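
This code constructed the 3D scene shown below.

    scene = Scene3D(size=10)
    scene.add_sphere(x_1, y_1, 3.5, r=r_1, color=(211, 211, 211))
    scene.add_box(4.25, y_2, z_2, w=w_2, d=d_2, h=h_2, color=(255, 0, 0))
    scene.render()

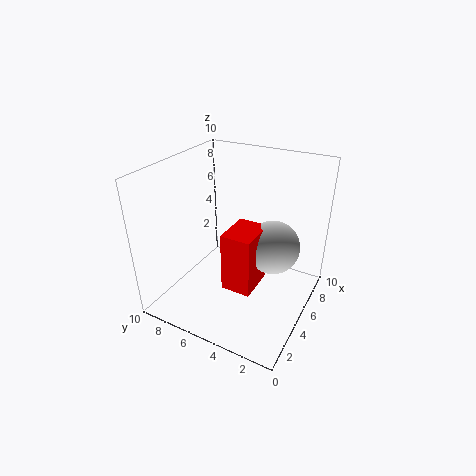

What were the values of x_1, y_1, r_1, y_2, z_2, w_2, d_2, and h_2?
x_1 = 7.25, y_1 = 3.25, r_1 = 2, y_2 = 3.75, z_2 = 0.75, w_2 = 3, d_2 = 2.25, h_2 = 4.5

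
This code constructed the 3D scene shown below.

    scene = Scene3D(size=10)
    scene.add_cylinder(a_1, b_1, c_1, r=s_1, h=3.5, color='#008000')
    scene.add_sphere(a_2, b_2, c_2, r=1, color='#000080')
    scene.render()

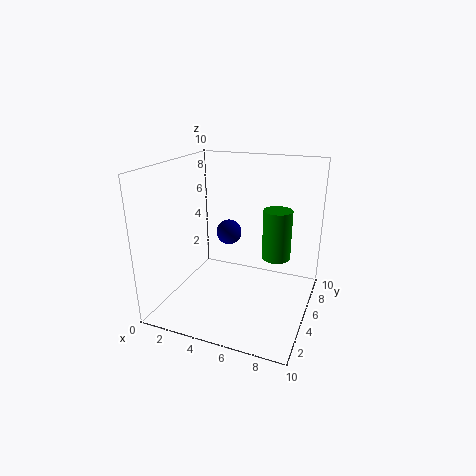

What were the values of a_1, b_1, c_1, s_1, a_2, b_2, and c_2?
a_1 = 7.5
b_1 = 6
c_1 = 3.5
s_1 = 1
a_2 = 3
b_2 = 8
c_2 = 4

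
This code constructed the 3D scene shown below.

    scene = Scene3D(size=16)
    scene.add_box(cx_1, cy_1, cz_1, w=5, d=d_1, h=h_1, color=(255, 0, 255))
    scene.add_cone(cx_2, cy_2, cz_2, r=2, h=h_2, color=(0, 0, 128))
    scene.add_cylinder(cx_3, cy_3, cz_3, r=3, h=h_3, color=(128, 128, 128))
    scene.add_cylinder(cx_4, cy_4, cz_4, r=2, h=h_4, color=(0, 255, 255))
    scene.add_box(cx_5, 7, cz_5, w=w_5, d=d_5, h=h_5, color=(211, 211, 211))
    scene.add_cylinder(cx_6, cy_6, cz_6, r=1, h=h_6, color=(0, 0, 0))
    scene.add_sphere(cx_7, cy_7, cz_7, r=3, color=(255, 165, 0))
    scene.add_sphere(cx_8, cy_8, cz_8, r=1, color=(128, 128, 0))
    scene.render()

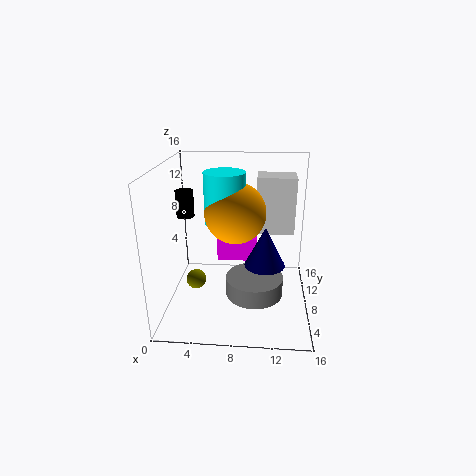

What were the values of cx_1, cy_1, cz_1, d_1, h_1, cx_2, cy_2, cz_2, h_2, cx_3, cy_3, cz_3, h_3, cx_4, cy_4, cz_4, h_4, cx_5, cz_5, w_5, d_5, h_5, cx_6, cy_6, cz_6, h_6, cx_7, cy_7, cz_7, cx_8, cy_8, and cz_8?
cx_1 = 5, cy_1 = 12, cz_1 = 3, d_1 = 3, h_1 = 3, cx_2 = 11, cy_2 = 4, cz_2 = 7, h_2 = 4, cx_3 = 10, cy_3 = 5, cz_3 = 3, h_3 = 2, cx_4 = 7, cy_4 = 5, cz_4 = 11, h_4 = 5, cx_5 = 10, cz_5 = 9, w_5 = 4, d_5 = 3, h_5 = 6, cx_6 = 2, cy_6 = 9, cz_6 = 10, h_6 = 3, cx_7 = 8, cy_7 = 5, cz_7 = 12, cx_8 = 4, cy_8 = 4, cz_8 = 5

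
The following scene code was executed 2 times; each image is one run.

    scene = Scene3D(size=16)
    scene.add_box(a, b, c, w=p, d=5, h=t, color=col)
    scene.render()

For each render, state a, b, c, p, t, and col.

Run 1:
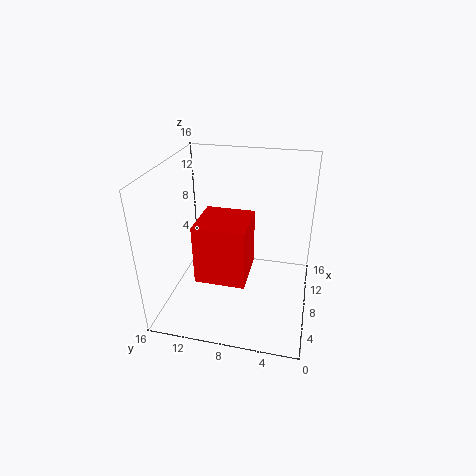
a = 2
b = 6
c = 6
p = 5
t = 6
col = 'red'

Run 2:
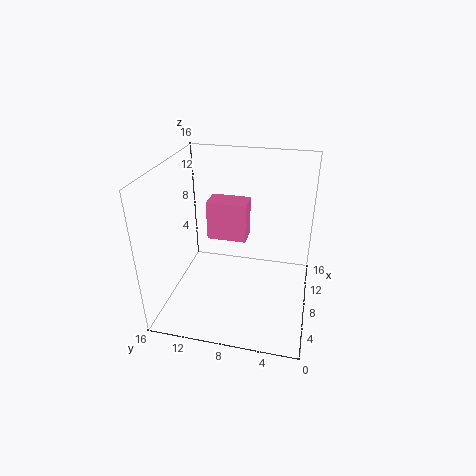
a = 12
b = 8
c = 5
p = 3
t = 5
col = 'hotpink'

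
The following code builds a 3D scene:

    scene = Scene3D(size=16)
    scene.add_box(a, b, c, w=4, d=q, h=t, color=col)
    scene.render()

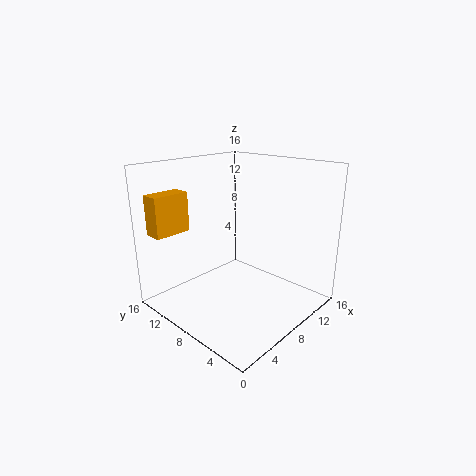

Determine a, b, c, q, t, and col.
a = 0.25; b = 11.75; c = 9; q = 2; t = 4.25; col = 'orange'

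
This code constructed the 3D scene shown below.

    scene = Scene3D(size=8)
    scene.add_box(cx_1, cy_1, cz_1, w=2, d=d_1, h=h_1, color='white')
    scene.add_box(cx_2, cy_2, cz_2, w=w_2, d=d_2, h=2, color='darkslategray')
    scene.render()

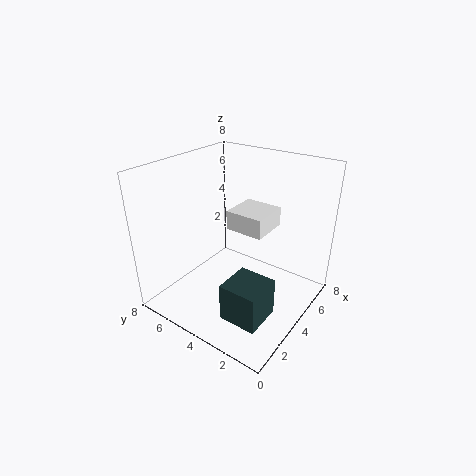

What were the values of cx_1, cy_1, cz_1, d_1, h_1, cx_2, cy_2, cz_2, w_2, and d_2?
cx_1 = 3, cy_1 = 2, cz_1 = 5, d_1 = 2, h_1 = 1, cx_2 = 1, cy_2 = 1, cz_2 = 1, w_2 = 2, d_2 = 2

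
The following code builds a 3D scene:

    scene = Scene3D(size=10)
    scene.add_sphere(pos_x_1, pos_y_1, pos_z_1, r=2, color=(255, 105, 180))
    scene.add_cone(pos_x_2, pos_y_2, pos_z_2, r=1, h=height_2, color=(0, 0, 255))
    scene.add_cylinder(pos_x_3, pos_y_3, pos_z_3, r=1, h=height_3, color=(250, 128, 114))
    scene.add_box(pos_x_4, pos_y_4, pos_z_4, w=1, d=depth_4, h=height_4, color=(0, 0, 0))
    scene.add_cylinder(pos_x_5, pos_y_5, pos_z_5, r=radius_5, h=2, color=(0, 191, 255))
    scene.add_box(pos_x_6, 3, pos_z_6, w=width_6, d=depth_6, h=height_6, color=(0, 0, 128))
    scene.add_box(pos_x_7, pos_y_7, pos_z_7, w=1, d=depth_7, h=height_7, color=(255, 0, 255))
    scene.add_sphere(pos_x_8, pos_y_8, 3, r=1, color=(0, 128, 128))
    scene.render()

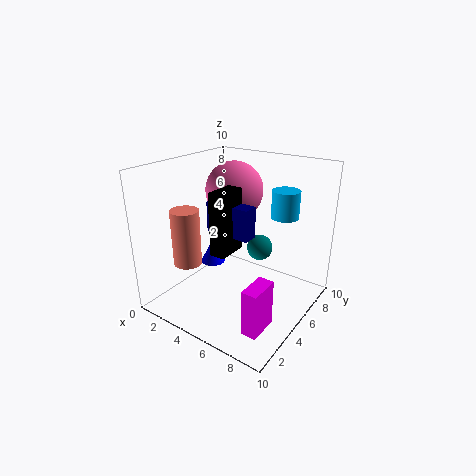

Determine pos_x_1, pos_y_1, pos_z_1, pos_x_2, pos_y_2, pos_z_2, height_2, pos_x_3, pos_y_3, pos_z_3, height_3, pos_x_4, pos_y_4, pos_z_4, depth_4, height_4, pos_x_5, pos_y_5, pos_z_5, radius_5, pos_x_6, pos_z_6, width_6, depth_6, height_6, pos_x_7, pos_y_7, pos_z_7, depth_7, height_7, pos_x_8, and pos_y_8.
pos_x_1 = 4, pos_y_1 = 6, pos_z_1 = 8, pos_x_2 = 1, pos_y_2 = 7, pos_z_2 = 1, height_2 = 2, pos_x_3 = 2, pos_y_3 = 3, pos_z_3 = 3, height_3 = 4, pos_x_4 = 5, pos_y_4 = 2, pos_z_4 = 5, depth_4 = 2, height_4 = 4, pos_x_5 = 7, pos_y_5 = 8, pos_z_5 = 6, radius_5 = 1, pos_x_6 = 4, pos_z_6 = 6, width_6 = 3, depth_6 = 1, height_6 = 2, pos_x_7 = 8, pos_y_7 = 1, pos_z_7 = 1, depth_7 = 2, height_7 = 3, pos_x_8 = 5, pos_y_8 = 8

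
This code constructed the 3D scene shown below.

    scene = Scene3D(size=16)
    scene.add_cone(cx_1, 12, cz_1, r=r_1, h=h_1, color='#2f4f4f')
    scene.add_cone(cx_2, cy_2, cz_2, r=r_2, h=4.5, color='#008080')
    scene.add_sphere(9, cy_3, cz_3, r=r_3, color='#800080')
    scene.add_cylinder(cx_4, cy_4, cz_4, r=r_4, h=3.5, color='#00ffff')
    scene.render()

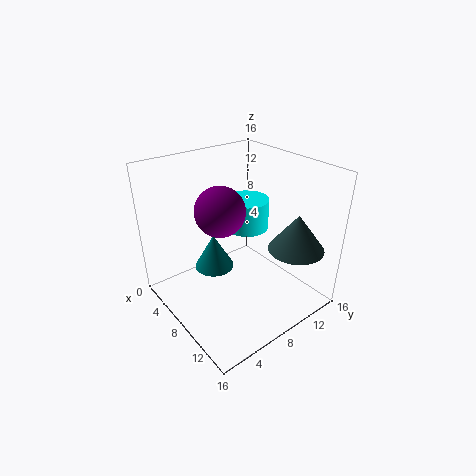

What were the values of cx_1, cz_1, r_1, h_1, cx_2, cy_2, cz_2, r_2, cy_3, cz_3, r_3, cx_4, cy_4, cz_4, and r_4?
cx_1 = 13; cz_1 = 7.5; r_1 = 3; h_1 = 4; cx_2 = 3; cy_2 = 8; cz_2 = 1.5; r_2 = 2.5; cy_3 = 5; cz_3 = 12.5; r_3 = 2.5; cx_4 = 6.5; cy_4 = 10.5; cz_4 = 8; r_4 = 2.5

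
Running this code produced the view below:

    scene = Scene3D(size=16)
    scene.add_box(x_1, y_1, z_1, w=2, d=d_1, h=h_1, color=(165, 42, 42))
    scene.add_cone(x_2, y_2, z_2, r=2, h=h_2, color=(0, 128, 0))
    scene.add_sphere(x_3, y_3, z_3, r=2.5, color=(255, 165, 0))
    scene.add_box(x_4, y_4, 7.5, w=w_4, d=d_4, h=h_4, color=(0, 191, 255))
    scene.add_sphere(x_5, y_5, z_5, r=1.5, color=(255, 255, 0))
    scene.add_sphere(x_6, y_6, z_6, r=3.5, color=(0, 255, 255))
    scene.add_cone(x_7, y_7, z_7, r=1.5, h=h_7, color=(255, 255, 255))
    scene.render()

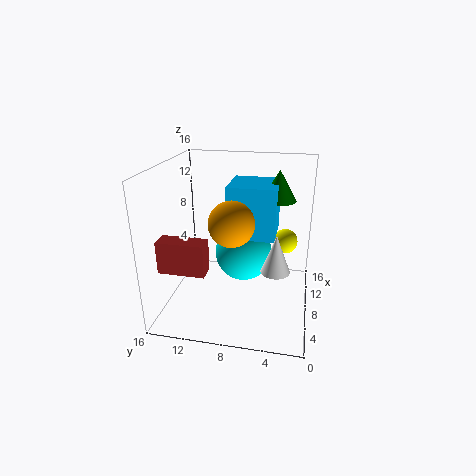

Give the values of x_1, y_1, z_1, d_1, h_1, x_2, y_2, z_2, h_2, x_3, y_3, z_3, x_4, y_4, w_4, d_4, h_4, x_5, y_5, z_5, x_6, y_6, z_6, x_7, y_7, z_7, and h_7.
x_1 = 3, y_1 = 10.5, z_1 = 5.5, d_1 = 5, h_1 = 3.5, x_2 = 11.5, y_2 = 4, z_2 = 11.5, h_2 = 3.5, x_3 = 7, y_3 = 8.5, z_3 = 10, x_4 = 8.5, y_4 = 4, w_4 = 5.5, d_4 = 5.5, h_4 = 6, x_5 = 12.5, y_5 = 3, z_5 = 6, x_6 = 11.5, y_6 = 8, z_6 = 4.5, x_7 = 5, y_7 = 3.5, z_7 = 6, h_7 = 4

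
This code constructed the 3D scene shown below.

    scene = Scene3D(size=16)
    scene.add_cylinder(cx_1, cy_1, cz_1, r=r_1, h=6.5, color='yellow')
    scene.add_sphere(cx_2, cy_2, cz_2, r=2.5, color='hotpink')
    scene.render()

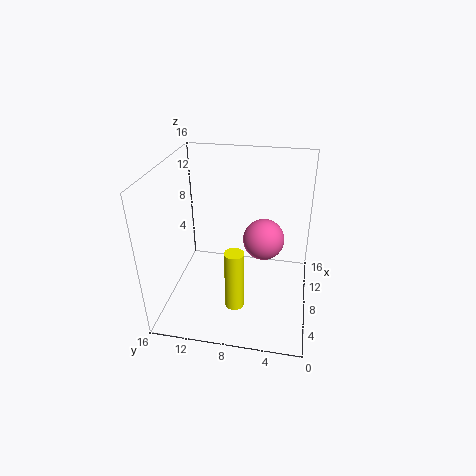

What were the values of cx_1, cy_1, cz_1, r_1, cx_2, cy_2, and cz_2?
cx_1 = 3.5
cy_1 = 7.5
cz_1 = 2.5
r_1 = 1
cx_2 = 11.5
cy_2 = 5.5
cz_2 = 6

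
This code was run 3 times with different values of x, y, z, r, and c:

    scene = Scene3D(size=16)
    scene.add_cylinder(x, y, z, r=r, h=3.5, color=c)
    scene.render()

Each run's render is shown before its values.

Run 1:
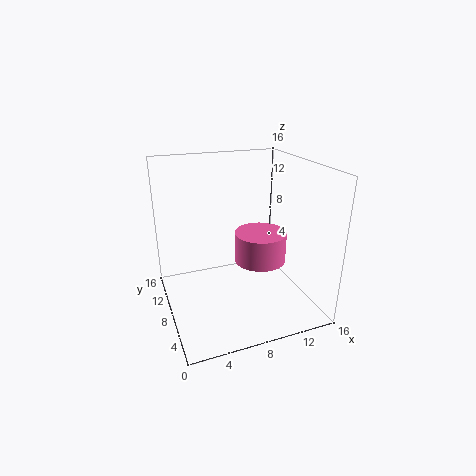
x = 11
y = 8.5
z = 4.5
r = 3
c = 'hotpink'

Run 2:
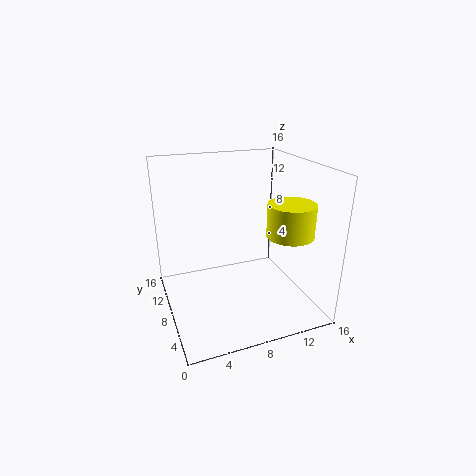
x = 12.5
y = 4.5
z = 9
r = 2.5
c = 'yellow'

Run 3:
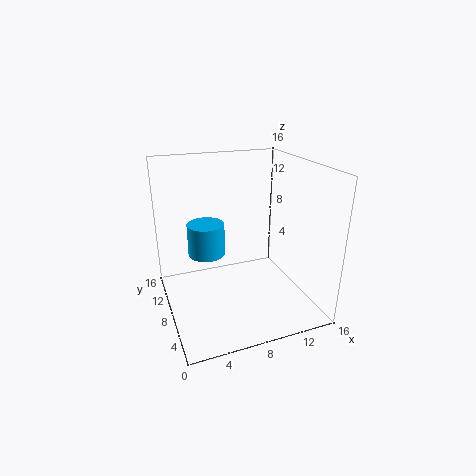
x = 4.5
y = 8.5
z = 6.5
r = 2
c = 'deepskyblue'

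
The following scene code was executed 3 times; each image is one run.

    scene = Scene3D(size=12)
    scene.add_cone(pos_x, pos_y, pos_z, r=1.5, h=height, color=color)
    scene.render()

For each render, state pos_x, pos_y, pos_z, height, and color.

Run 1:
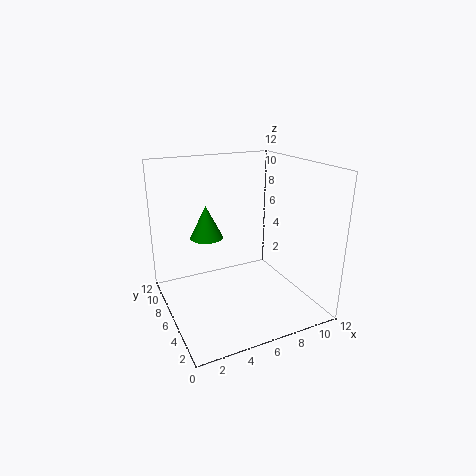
pos_x = 4.5; pos_y = 9.5; pos_z = 5; height = 3; color = 'green'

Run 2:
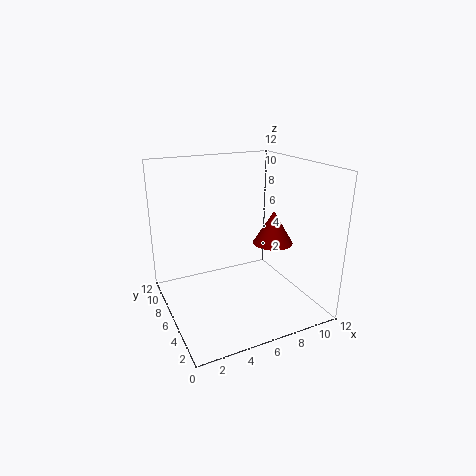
pos_x = 7.5; pos_y = 3; pos_z = 6.5; height = 2.5; color = 'maroon'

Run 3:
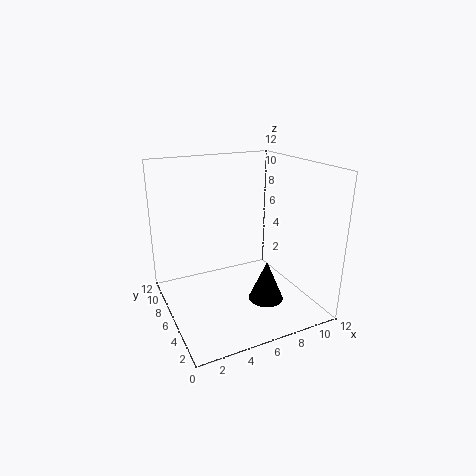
pos_x = 8; pos_y = 4.5; pos_z = 0.5; height = 3.5; color = 'black'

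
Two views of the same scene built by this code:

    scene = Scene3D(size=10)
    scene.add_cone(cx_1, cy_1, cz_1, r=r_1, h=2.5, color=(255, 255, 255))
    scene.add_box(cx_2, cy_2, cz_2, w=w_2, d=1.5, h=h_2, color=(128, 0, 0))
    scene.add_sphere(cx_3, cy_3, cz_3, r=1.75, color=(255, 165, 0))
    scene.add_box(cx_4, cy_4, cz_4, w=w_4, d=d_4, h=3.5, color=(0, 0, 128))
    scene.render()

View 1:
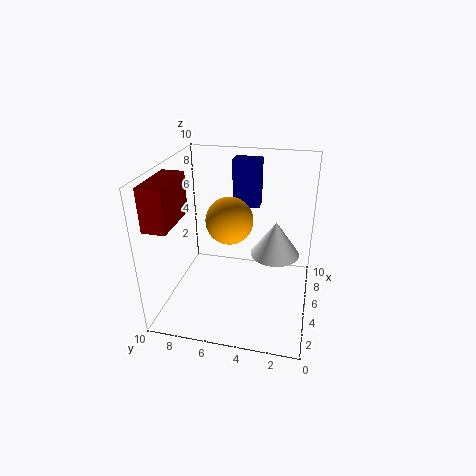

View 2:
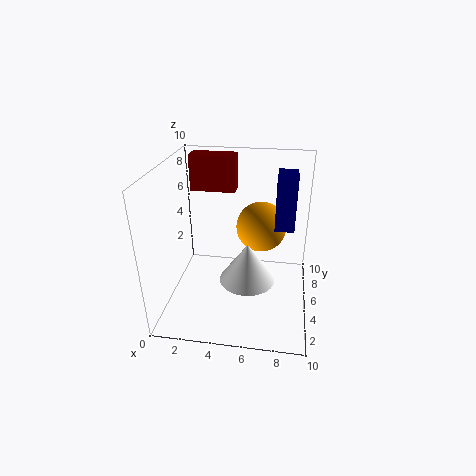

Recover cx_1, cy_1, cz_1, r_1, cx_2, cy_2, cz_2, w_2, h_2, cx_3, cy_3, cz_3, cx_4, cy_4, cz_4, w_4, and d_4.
cx_1 = 6; cy_1 = 2.5; cz_1 = 3.5; r_1 = 1.75; cx_2 = 0.75; cy_2 = 8.25; cz_2 = 7; w_2 = 3.5; h_2 = 2.75; cx_3 = 6.5; cy_3 = 6; cz_3 = 5.5; cx_4 = 7.5; cy_4 = 4; cz_4 = 6.25; w_4 = 1.25; d_4 = 2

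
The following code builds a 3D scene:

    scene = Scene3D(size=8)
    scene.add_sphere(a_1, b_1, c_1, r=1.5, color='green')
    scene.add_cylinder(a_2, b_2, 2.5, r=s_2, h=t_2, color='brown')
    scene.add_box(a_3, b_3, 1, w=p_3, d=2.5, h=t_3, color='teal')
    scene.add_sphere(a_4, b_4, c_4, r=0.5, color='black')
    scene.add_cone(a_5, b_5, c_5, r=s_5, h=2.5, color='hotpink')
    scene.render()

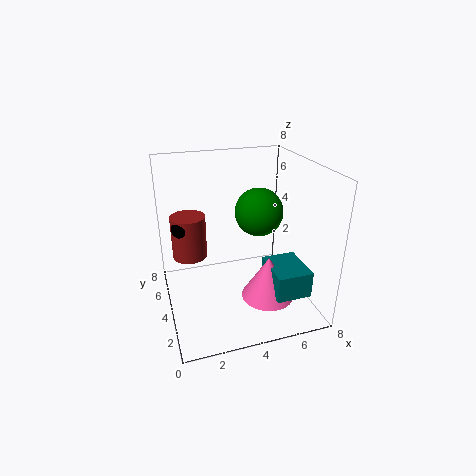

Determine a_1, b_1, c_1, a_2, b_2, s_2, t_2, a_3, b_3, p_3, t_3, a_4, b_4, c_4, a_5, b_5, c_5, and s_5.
a_1 = 6
b_1 = 6
c_1 = 4.5
a_2 = 1.5
b_2 = 5.5
s_2 = 1
t_2 = 2.5
a_3 = 5.5
b_3 = 1.5
p_3 = 2
t_3 = 1.5
a_4 = 1
b_4 = 5
c_4 = 4.5
a_5 = 5.5
b_5 = 3
c_5 = 0.5
s_5 = 1.5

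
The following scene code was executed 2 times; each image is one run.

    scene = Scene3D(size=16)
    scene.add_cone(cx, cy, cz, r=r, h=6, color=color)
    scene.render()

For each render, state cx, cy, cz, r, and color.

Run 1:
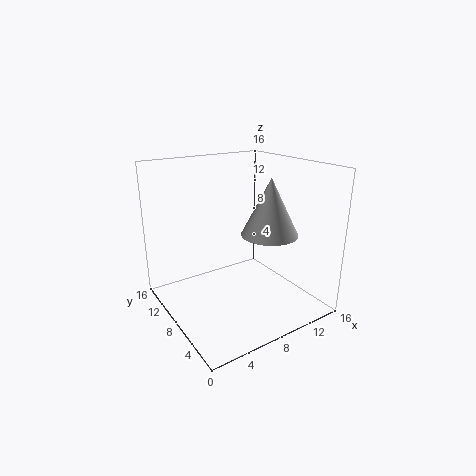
cx = 10
cy = 5
cz = 9
r = 3
color = 'lightgray'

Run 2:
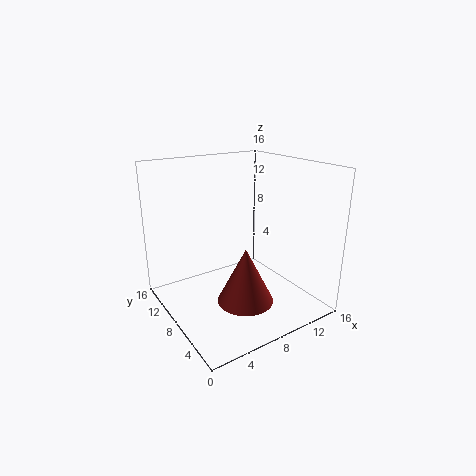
cx = 7
cy = 5
cz = 2
r = 3
color = 'brown'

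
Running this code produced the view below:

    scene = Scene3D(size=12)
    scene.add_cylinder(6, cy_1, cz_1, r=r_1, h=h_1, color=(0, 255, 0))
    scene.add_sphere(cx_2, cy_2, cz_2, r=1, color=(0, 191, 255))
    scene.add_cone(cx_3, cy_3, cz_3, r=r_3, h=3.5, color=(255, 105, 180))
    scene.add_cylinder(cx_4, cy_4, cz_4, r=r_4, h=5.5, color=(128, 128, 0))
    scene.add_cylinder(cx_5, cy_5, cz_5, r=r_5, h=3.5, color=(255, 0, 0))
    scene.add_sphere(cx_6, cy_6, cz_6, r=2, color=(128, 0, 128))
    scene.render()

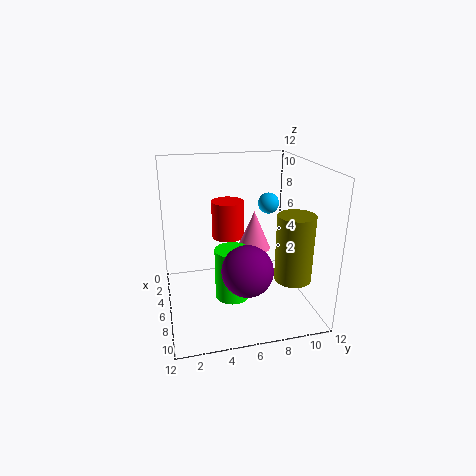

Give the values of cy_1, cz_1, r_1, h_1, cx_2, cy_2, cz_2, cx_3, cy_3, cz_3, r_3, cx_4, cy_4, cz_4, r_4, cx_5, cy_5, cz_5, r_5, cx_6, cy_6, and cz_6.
cy_1 = 5.5
cz_1 = 0.5
r_1 = 1.5
h_1 = 4.5
cx_2 = 2
cy_2 = 10
cz_2 = 7.5
cx_3 = 4
cy_3 = 8
cz_3 = 4
r_3 = 1.5
cx_4 = 8.5
cy_4 = 10
cz_4 = 3
r_4 = 1.5
cx_5 = 2
cy_5 = 6
cz_5 = 4.5
r_5 = 1.5
cx_6 = 9
cy_6 = 6
cz_6 = 4.5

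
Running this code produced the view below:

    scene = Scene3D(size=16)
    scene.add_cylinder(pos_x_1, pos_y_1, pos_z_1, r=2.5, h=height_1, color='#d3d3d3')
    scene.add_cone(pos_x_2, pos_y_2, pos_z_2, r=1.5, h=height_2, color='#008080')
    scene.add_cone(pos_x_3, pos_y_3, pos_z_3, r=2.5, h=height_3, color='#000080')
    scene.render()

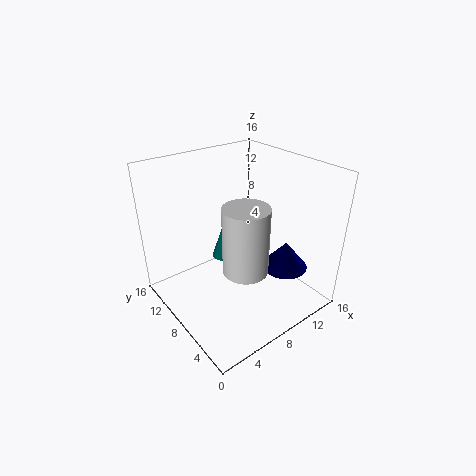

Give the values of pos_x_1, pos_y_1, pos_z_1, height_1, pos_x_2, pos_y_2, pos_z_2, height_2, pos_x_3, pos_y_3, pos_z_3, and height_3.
pos_x_1 = 7.5, pos_y_1 = 6, pos_z_1 = 5, height_1 = 7.5, pos_x_2 = 9.5, pos_y_2 = 13, pos_z_2 = 2.5, height_2 = 4.5, pos_x_3 = 11.5, pos_y_3 = 4, pos_z_3 = 5, height_3 = 3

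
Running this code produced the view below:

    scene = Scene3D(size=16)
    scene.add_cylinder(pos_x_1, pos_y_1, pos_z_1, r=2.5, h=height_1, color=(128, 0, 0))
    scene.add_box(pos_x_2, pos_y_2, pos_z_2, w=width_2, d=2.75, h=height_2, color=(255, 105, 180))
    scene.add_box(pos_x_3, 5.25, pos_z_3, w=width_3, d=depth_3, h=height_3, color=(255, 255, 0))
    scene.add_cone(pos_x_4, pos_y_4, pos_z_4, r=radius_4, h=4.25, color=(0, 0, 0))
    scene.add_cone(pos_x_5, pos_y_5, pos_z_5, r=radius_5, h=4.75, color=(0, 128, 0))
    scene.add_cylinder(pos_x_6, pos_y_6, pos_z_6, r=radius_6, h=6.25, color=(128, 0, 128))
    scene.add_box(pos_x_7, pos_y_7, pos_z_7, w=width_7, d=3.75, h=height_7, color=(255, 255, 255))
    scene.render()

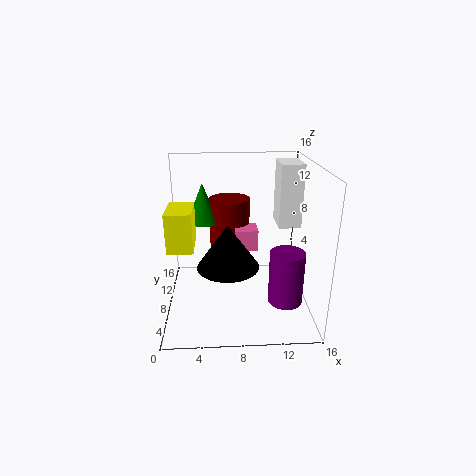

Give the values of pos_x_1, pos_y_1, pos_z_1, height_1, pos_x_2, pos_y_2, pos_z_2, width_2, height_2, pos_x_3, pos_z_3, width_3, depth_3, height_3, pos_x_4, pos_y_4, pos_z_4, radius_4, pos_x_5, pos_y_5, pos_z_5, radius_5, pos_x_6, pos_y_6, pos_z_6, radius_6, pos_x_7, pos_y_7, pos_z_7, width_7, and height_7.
pos_x_1 = 7.25
pos_y_1 = 13.25
pos_z_1 = 3.5
height_1 = 7.5
pos_x_2 = 7.75
pos_y_2 = 9.75
pos_z_2 = 5.5
width_2 = 2.75
height_2 = 2.5
pos_x_3 = 0.5
pos_z_3 = 7.5
width_3 = 2.75
depth_3 = 4.5
height_3 = 4.25
pos_x_4 = 6.75
pos_y_4 = 3
pos_z_4 = 7.25
radius_4 = 3
pos_x_5 = 4
pos_y_5 = 12.75
pos_z_5 = 8.25
radius_5 = 2
pos_x_6 = 13.5
pos_y_6 = 7
pos_z_6 = 0.25
radius_6 = 2
pos_x_7 = 12.5
pos_y_7 = 8
pos_z_7 = 9
width_7 = 2.5
height_7 = 7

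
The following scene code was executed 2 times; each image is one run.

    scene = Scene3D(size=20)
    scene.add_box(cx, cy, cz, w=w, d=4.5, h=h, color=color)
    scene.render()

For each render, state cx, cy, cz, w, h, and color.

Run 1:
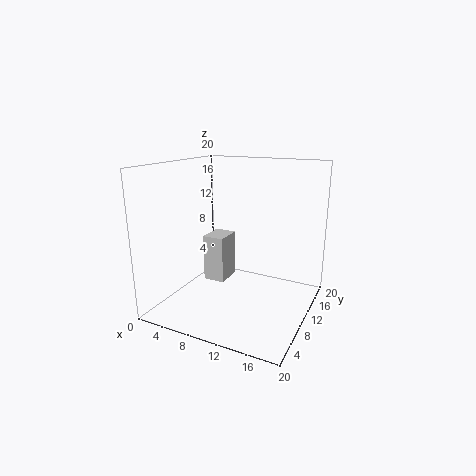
cx = 2
cy = 13.5
cz = 0.5
w = 3.5
h = 7.5
color = 'lightgray'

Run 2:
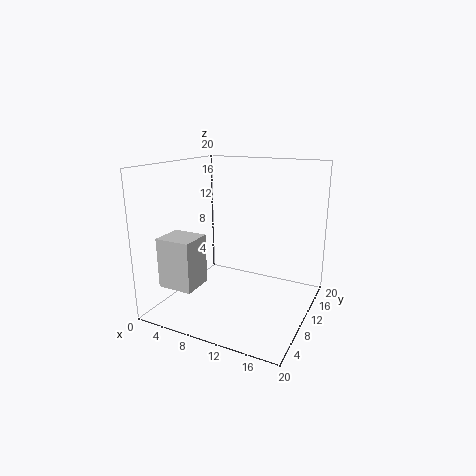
cx = 1
cy = 3.5
cz = 3.5
w = 5
h = 7
color = 'lightgray'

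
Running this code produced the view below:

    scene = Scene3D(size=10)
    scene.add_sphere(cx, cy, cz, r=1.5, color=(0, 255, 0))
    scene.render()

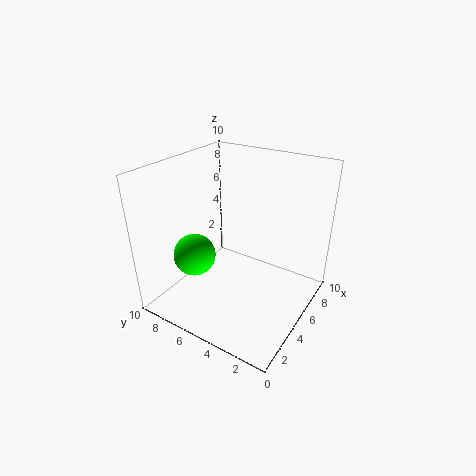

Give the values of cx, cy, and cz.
cx = 3.5
cy = 7.75
cz = 3.5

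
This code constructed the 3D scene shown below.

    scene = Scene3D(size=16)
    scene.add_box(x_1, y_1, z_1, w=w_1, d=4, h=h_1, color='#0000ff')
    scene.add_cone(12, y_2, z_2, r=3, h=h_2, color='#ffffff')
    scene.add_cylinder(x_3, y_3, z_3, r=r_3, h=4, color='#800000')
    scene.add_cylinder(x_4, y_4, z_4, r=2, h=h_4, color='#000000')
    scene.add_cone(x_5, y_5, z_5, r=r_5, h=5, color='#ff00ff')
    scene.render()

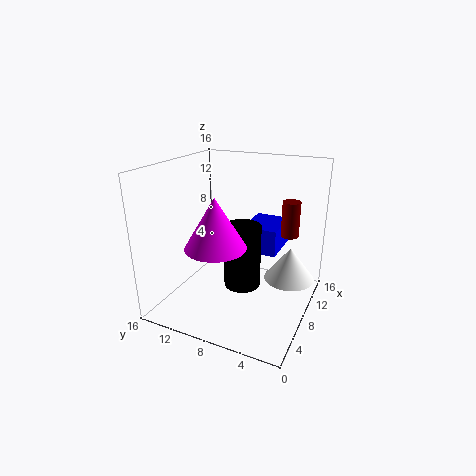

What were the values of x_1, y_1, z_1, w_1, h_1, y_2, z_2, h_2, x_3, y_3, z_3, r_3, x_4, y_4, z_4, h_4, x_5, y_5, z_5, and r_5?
x_1 = 9; y_1 = 4; z_1 = 6; w_1 = 5; h_1 = 3; y_2 = 3; z_2 = 2; h_2 = 4; x_3 = 11; y_3 = 3; z_3 = 8; r_3 = 1; x_4 = 7; y_4 = 7; z_4 = 3; h_4 = 7; x_5 = 3; y_5 = 8; z_5 = 9; r_5 = 3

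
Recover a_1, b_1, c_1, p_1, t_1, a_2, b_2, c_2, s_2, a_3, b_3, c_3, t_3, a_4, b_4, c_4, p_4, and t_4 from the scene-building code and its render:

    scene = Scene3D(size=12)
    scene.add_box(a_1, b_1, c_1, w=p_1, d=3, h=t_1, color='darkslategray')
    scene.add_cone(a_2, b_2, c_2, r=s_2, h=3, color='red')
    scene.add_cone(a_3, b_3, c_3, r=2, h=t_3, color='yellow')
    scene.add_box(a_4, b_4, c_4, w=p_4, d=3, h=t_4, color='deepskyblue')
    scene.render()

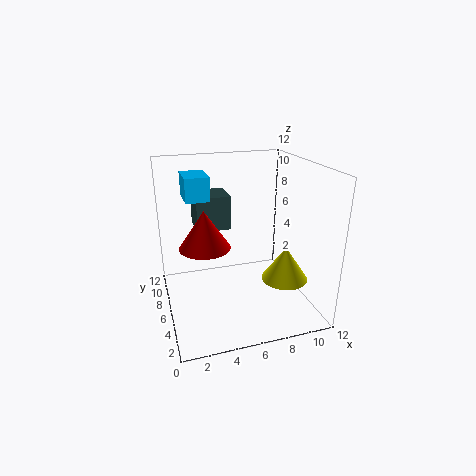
a_1 = 3
b_1 = 8
c_1 = 6
p_1 = 3
t_1 = 3
a_2 = 3
b_2 = 5
c_2 = 6
s_2 = 2
a_3 = 10
b_3 = 5
c_3 = 2
t_3 = 3
a_4 = 2
b_4 = 7
c_4 = 9
p_4 = 2
t_4 = 2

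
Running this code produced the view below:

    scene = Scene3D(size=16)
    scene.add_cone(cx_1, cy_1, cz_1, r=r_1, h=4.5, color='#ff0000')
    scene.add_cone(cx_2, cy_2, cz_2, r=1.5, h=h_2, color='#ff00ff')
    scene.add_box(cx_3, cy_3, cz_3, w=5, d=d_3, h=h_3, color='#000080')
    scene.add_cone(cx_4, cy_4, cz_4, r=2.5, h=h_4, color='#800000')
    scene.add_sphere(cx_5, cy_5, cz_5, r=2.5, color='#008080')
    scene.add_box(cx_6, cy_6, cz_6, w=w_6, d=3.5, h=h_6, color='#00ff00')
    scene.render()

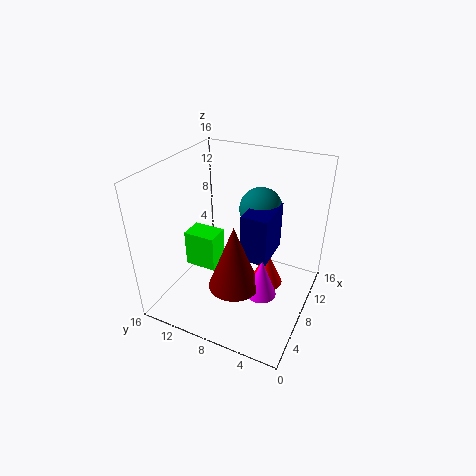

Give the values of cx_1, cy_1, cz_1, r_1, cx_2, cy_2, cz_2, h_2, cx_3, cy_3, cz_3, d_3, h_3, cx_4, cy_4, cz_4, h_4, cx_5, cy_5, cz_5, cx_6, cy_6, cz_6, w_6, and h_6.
cx_1 = 11, cy_1 = 5.5, cz_1 = 0.5, r_1 = 2, cx_2 = 4, cy_2 = 3.5, cz_2 = 5, h_2 = 4, cx_3 = 7.5, cy_3 = 4.5, cz_3 = 5.5, d_3 = 3, h_3 = 5.5, cx_4 = 3, cy_4 = 6, cz_4 = 6, h_4 = 6.5, cx_5 = 12, cy_5 = 7, cz_5 = 10, cx_6 = 5, cy_6 = 9.5, cz_6 = 5, w_6 = 2.5, h_6 = 4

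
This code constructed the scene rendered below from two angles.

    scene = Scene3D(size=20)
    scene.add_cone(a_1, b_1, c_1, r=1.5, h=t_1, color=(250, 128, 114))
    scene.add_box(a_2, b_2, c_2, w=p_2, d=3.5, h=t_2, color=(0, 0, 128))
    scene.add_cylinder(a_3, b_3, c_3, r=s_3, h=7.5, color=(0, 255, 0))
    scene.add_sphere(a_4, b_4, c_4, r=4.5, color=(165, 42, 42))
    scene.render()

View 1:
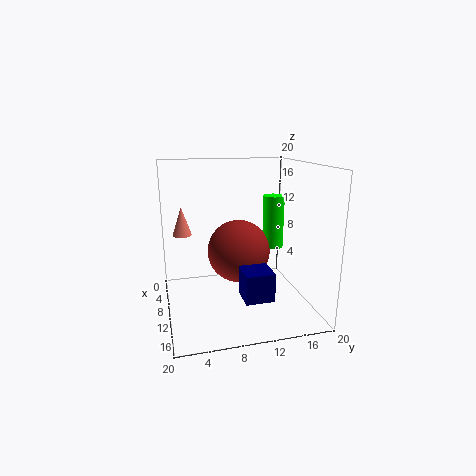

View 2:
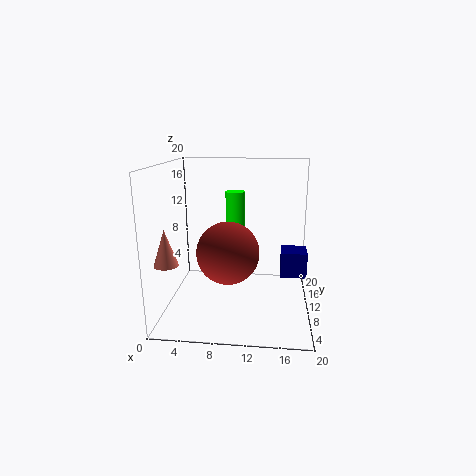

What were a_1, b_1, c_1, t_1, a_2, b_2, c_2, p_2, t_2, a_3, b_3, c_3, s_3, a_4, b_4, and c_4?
a_1 = 2, b_1 = 3, c_1 = 8.5, t_1 = 4.5, a_2 = 16, b_2 = 8.5, c_2 = 5, p_2 = 3.5, t_2 = 3.5, a_3 = 9, b_3 = 15.5, c_3 = 8, s_3 = 1.5, a_4 = 8.5, b_4 = 10.5, c_4 = 7.5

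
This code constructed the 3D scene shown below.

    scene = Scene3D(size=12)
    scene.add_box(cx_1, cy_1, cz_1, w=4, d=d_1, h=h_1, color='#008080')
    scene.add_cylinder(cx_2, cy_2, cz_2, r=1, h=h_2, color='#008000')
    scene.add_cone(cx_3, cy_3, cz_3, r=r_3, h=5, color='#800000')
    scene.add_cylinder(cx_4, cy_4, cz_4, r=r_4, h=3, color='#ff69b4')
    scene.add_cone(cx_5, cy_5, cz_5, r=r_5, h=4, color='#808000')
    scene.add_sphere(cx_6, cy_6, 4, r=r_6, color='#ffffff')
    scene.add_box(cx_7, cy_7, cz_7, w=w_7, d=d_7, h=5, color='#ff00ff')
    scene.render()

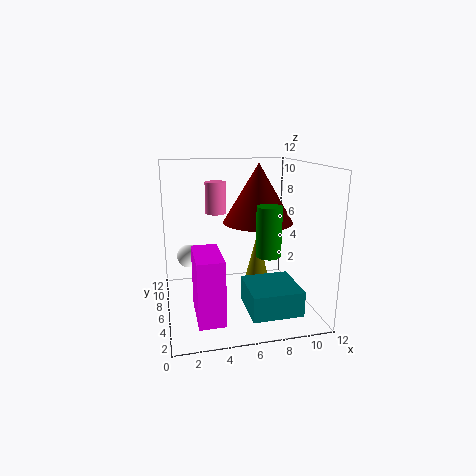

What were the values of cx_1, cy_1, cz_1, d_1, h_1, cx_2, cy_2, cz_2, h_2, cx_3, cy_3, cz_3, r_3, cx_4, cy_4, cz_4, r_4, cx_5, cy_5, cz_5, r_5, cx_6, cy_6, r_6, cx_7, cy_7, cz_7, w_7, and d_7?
cx_1 = 6, cy_1 = 1, cz_1 = 1, d_1 = 4, h_1 = 2, cx_2 = 8, cy_2 = 4, cz_2 = 5, h_2 = 4, cx_3 = 8, cy_3 = 7, cz_3 = 7, r_3 = 3, cx_4 = 5, cy_4 = 11, cz_4 = 7, r_4 = 1, cx_5 = 8, cy_5 = 7, cz_5 = 2, r_5 = 1, cx_6 = 2, cy_6 = 8, r_6 = 1, cx_7 = 2, cy_7 = 1, cz_7 = 1, w_7 = 2, d_7 = 4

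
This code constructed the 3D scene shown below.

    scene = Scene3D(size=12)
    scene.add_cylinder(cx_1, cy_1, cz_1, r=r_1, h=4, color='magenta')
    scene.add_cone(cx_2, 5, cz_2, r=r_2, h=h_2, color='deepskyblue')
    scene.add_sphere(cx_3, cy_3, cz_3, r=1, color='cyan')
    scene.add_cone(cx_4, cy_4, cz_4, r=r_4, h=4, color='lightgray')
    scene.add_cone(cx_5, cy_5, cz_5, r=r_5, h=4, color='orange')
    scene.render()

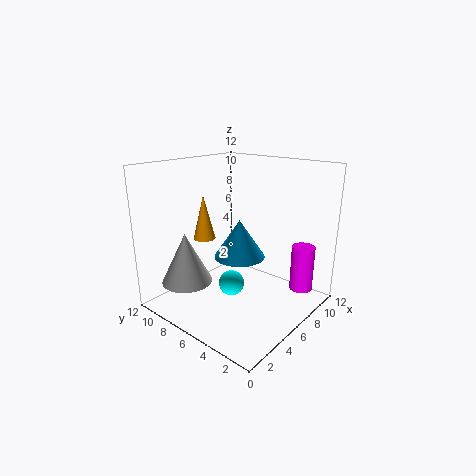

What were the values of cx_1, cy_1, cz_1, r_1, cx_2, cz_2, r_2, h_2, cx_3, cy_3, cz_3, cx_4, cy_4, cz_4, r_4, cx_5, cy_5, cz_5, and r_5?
cx_1 = 10; cy_1 = 2; cz_1 = 1; r_1 = 1; cx_2 = 5; cz_2 = 5; r_2 = 2; h_2 = 3; cx_3 = 4; cy_3 = 5; cz_3 = 3; cx_4 = 2; cy_4 = 8; cz_4 = 3; r_4 = 2; cx_5 = 6; cy_5 = 10; cz_5 = 5; r_5 = 1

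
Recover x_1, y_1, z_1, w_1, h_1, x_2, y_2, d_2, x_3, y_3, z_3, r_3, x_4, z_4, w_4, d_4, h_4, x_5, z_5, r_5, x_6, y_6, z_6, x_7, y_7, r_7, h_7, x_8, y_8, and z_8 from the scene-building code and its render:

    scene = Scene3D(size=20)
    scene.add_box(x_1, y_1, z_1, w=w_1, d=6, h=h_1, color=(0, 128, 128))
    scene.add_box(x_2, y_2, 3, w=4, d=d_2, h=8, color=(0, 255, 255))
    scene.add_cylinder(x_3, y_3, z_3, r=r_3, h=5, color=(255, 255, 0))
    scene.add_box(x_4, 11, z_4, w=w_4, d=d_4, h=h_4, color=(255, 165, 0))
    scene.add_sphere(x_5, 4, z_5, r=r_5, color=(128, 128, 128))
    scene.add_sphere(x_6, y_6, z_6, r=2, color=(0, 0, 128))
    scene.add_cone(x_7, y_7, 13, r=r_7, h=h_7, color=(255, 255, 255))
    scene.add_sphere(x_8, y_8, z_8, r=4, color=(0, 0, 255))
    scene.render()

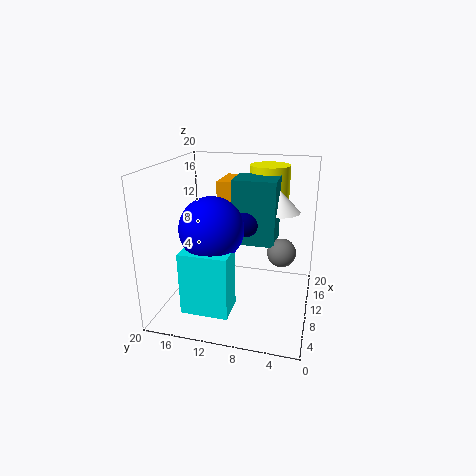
x_1 = 10
y_1 = 5
z_1 = 9
w_1 = 5
h_1 = 9
x_2 = 1
y_2 = 9
d_2 = 6
x_3 = 17
y_3 = 7
z_3 = 14
r_3 = 3
x_4 = 13
z_4 = 14
w_4 = 6
d_4 = 3
h_4 = 3
x_5 = 11
z_5 = 8
r_5 = 2
x_6 = 11
y_6 = 9
z_6 = 12
x_7 = 14
y_7 = 5
r_7 = 3
h_7 = 3
x_8 = 5
y_8 = 12
z_8 = 13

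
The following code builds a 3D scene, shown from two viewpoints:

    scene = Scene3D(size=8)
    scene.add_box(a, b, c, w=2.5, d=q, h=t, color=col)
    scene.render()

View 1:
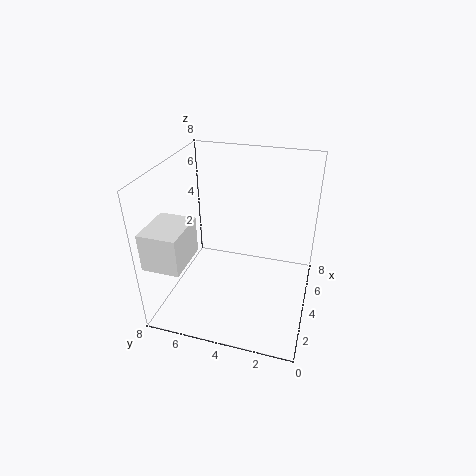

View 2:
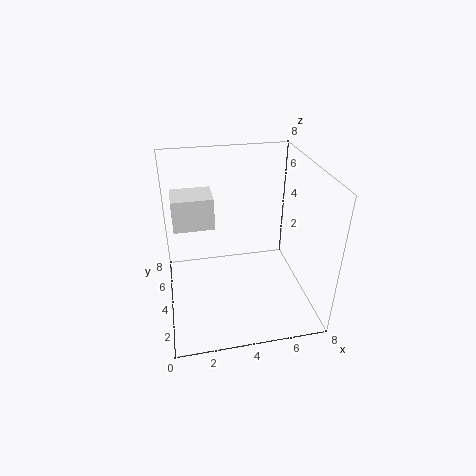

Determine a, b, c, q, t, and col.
a = 0.5
b = 6
c = 3.5
q = 2
t = 2
col = 'white'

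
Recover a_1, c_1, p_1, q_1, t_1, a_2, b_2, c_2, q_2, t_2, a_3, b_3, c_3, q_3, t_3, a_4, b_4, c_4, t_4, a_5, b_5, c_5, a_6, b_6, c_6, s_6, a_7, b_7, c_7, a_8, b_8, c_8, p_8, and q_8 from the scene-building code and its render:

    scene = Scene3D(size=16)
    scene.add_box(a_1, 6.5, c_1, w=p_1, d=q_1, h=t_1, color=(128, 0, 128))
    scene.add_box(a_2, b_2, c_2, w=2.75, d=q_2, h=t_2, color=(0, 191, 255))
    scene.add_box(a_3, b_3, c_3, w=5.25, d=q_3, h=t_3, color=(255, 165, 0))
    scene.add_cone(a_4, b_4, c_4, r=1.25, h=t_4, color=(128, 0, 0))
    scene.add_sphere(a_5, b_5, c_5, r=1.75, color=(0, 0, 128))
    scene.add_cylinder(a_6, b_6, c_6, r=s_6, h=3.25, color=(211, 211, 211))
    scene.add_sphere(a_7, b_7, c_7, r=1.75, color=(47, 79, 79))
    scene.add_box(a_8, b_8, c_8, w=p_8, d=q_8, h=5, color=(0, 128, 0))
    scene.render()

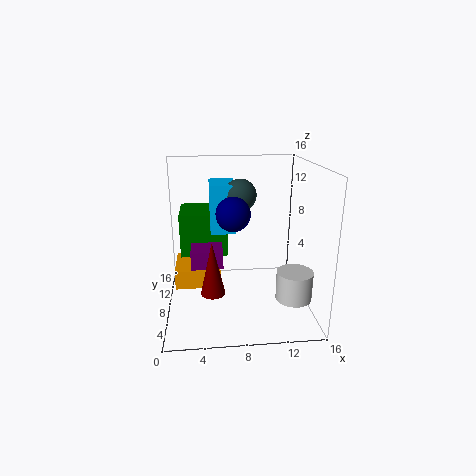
a_1 = 2.75
c_1 = 5
p_1 = 3.5
q_1 = 3
t_1 = 2
a_2 = 5
b_2 = 7.25
c_2 = 8.75
q_2 = 4.25
t_2 = 5.25
a_3 = 0.75
b_3 = 8.25
c_3 = 1.75
q_3 = 5.5
t_3 = 2.25
a_4 = 5
b_4 = 3.75
c_4 = 3.75
t_4 = 5.5
a_5 = 7.25
b_5 = 5.5
c_5 = 11.5
a_6 = 14
b_6 = 5.5
c_6 = 1.5
s_6 = 2
a_7 = 8.25
b_7 = 8.25
c_7 = 12.75
a_8 = 1.5
b_8 = 9.5
c_8 = 5.25
p_8 = 5.5
q_8 = 5.5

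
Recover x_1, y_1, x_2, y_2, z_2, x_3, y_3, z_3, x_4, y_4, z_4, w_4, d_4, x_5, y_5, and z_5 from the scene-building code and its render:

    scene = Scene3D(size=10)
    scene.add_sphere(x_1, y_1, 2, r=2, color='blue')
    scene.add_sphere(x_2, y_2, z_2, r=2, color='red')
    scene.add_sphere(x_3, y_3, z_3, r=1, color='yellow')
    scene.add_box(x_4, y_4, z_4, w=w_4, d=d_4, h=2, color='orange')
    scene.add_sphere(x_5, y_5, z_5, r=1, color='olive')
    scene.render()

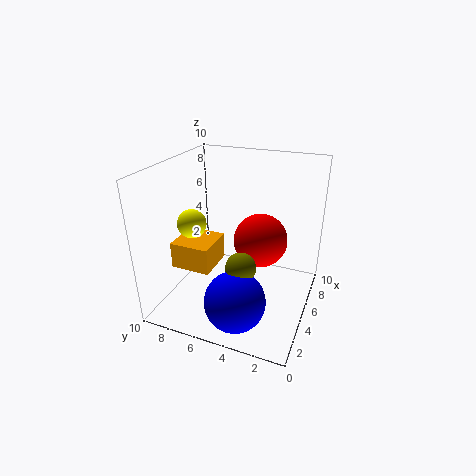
x_1 = 2, y_1 = 4, x_2 = 7, y_2 = 4, z_2 = 4, x_3 = 4, y_3 = 8, z_3 = 6, x_4 = 4, y_4 = 7, z_4 = 2, w_4 = 3, d_4 = 3, x_5 = 3, y_5 = 4, z_5 = 4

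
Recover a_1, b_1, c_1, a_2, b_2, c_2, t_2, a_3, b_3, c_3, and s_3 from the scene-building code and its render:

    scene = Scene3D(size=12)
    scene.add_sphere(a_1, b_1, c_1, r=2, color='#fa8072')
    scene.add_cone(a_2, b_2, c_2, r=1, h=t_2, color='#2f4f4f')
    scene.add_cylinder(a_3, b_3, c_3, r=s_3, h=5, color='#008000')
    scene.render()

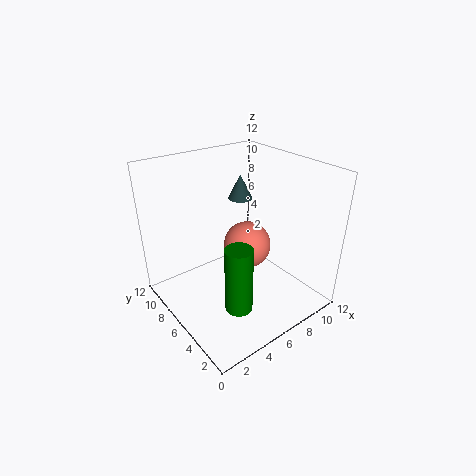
a_1 = 7; b_1 = 6; c_1 = 5; a_2 = 7; b_2 = 7; c_2 = 9; t_2 = 2; a_3 = 3; b_3 = 2; c_3 = 3; s_3 = 1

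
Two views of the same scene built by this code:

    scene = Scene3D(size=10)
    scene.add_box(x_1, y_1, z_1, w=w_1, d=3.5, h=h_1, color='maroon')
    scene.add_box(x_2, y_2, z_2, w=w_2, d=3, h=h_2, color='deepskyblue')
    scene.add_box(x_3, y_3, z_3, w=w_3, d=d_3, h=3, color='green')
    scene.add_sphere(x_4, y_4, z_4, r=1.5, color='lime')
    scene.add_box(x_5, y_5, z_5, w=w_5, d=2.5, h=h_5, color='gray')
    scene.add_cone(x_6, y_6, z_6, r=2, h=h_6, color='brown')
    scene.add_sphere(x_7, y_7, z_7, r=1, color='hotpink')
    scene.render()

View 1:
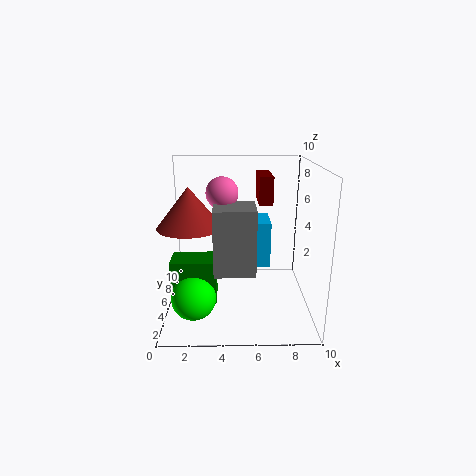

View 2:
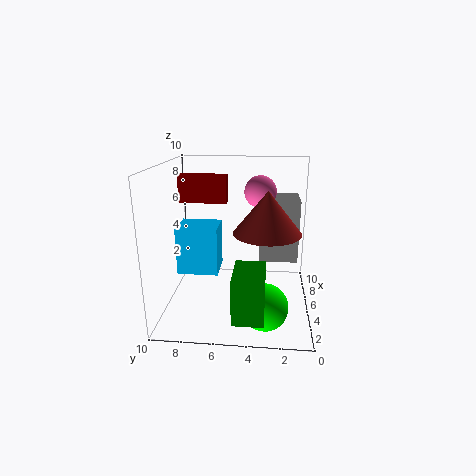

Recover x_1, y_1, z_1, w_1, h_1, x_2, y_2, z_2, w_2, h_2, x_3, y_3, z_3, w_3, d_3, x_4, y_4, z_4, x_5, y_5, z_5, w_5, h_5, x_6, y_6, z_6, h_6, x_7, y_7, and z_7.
x_1 = 6.5, y_1 = 6, z_1 = 7, w_1 = 1, h_1 = 2, x_2 = 5, y_2 = 6.5, z_2 = 2, w_2 = 2.5, h_2 = 3.5, x_3 = 0.5, y_3 = 3, z_3 = 1, w_3 = 3, d_3 = 2, x_4 = 2, y_4 = 3, z_4 = 1.5, x_5 = 3.5, y_5 = 1, z_5 = 4, w_5 = 2.5, h_5 = 4, x_6 = 2, y_6 = 3, z_6 = 6.5, h_6 = 2.5, x_7 = 4, y_7 = 3.5, z_7 = 8.5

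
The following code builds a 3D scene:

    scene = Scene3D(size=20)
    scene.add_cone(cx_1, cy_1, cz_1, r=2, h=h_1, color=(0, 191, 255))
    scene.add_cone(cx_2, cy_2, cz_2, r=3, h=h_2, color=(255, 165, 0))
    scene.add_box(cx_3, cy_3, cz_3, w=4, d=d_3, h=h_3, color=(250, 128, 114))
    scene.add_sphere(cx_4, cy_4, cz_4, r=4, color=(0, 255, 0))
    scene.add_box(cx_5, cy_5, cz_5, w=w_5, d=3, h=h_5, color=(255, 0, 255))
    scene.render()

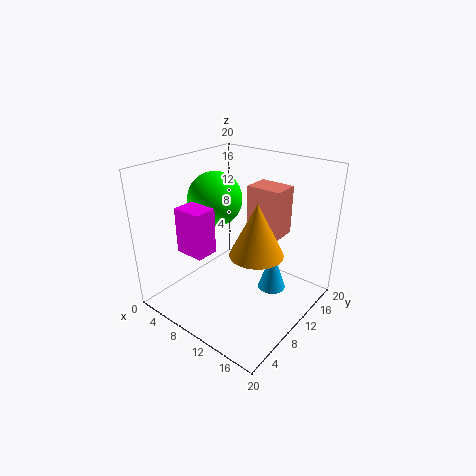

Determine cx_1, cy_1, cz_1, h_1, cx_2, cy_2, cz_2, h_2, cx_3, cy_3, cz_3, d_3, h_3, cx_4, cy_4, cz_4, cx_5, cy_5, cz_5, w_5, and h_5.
cx_1 = 14; cy_1 = 13; cz_1 = 2; h_1 = 6; cx_2 = 17; cy_2 = 4.5; cz_2 = 12.5; h_2 = 6; cx_3 = 14.5; cy_3 = 6; cz_3 = 14; d_3 = 3; h_3 = 5.5; cx_4 = 4.5; cy_4 = 11.5; cz_4 = 14; cx_5 = 5.5; cy_5 = 3; cz_5 = 9.5; w_5 = 4; h_5 = 6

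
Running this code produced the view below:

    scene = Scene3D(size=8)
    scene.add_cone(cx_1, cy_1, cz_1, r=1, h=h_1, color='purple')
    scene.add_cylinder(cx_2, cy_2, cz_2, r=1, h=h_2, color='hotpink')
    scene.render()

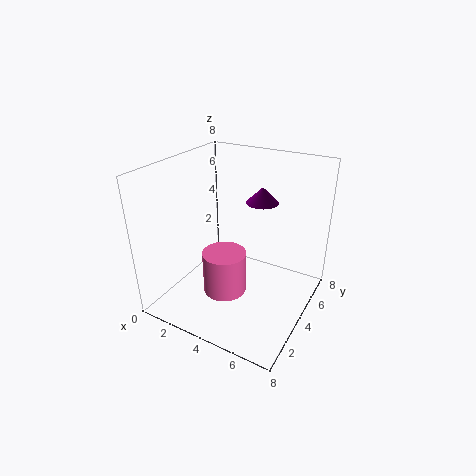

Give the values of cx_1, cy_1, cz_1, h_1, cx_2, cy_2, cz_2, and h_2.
cx_1 = 4
cy_1 = 7
cz_1 = 5
h_1 = 1
cx_2 = 5
cy_2 = 1
cz_2 = 3
h_2 = 2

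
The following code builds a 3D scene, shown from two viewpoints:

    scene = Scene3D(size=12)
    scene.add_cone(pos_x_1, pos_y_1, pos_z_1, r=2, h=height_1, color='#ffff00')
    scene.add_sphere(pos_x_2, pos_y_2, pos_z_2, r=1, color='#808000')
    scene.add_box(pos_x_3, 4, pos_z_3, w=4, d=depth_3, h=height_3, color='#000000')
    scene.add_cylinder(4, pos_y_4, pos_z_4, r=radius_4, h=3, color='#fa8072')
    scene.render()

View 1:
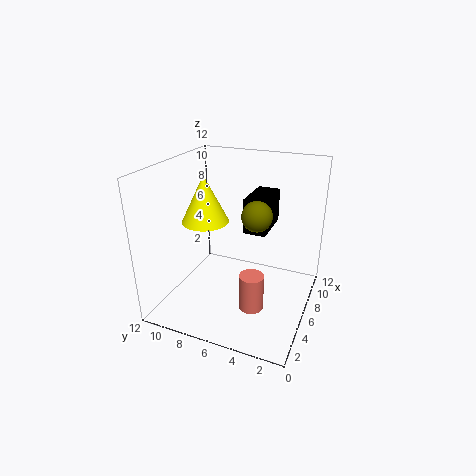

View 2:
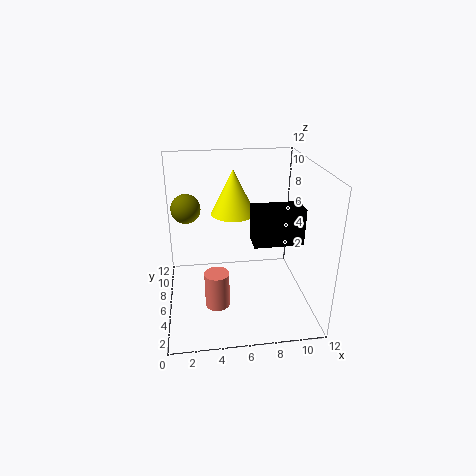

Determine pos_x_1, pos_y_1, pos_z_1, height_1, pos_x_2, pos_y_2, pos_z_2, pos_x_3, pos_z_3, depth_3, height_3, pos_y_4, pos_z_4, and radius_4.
pos_x_1 = 6, pos_y_1 = 9, pos_z_1 = 7, height_1 = 4, pos_x_2 = 2, pos_y_2 = 3, pos_z_2 = 10, pos_x_3 = 7, pos_z_3 = 6, depth_3 = 2, height_3 = 3, pos_y_4 = 4, pos_z_4 = 1, radius_4 = 1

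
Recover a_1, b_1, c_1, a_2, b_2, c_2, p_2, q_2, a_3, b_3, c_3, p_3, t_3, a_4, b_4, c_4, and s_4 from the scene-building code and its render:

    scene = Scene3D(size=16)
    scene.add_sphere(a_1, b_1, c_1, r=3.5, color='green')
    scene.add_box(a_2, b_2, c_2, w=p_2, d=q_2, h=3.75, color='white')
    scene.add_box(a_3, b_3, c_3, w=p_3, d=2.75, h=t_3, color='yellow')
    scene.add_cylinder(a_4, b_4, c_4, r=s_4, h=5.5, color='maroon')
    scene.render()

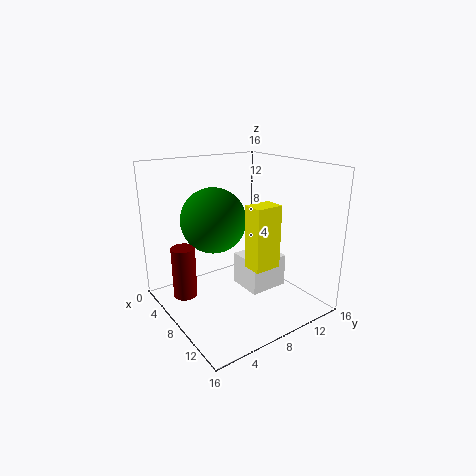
a_1 = 7
b_1 = 5.5
c_1 = 10.25
a_2 = 6.5
b_2 = 8.5
c_2 = 1.75
p_2 = 4
q_2 = 4.5
a_3 = 12
b_3 = 6
c_3 = 6.75
p_3 = 2
t_3 = 6.25
a_4 = 7
b_4 = 1.75
c_4 = 2.5
s_4 = 1.25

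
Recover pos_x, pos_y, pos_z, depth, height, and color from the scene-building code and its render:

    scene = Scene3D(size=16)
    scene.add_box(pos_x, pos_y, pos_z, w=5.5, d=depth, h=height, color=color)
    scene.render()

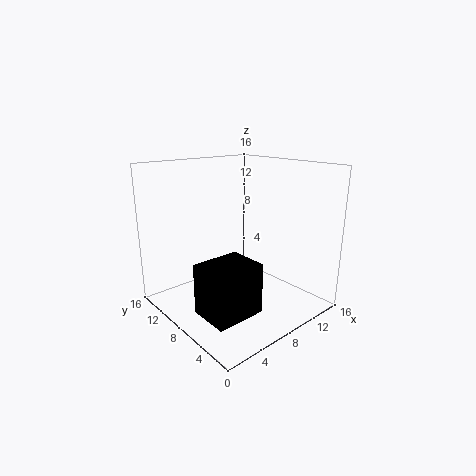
pos_x = 2; pos_y = 3.5; pos_z = 1; depth = 4.5; height = 5.5; color = 'black'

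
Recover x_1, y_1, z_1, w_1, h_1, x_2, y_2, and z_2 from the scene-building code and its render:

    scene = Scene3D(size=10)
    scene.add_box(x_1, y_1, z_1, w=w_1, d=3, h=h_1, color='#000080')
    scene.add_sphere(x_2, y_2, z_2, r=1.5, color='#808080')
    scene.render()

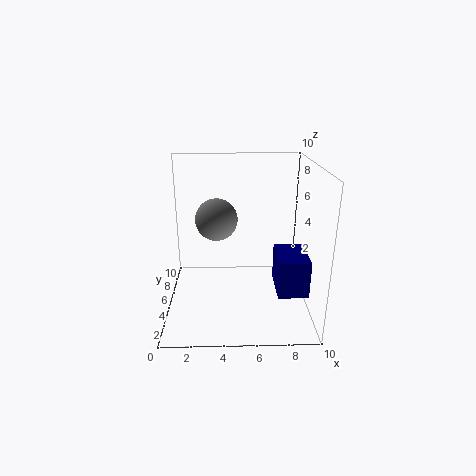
x_1 = 7.5; y_1 = 2; z_1 = 2; w_1 = 2; h_1 = 2.5; x_2 = 3.5; y_2 = 6; z_2 = 6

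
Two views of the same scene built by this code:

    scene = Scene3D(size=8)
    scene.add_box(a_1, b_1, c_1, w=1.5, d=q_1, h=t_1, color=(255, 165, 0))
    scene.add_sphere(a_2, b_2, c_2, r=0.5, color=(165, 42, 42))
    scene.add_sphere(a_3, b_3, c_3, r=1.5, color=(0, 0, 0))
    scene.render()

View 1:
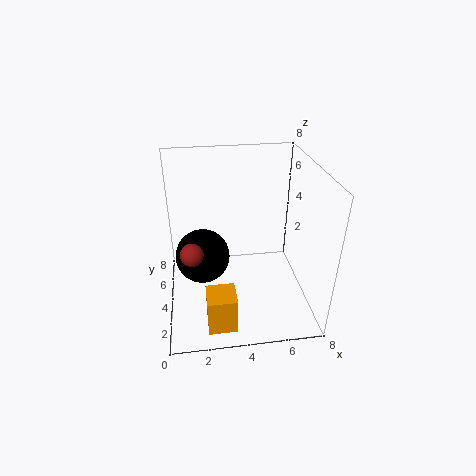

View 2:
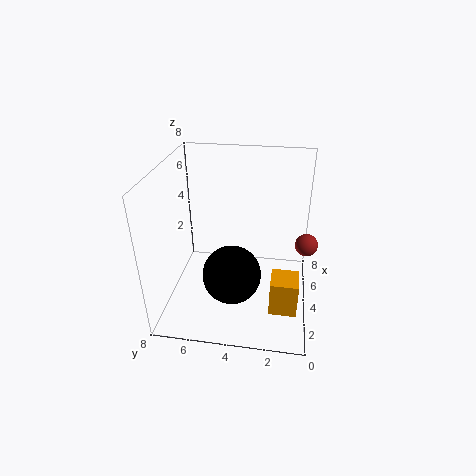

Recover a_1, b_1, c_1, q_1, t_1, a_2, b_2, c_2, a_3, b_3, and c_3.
a_1 = 2; b_1 = 0.5; c_1 = 0.5; q_1 = 1.5; t_1 = 2; a_2 = 1.5; b_2 = 0.5; c_2 = 5.5; a_3 = 2; b_3 = 4; c_3 = 3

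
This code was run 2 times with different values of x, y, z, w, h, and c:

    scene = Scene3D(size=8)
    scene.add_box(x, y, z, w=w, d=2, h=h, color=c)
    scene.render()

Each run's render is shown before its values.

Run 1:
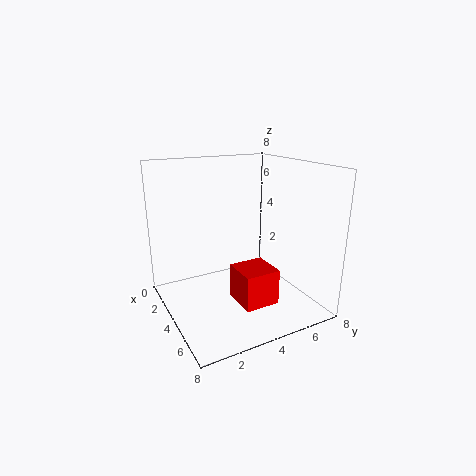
x = 4; y = 3.5; z = 0.5; w = 2; h = 2; c = 'red'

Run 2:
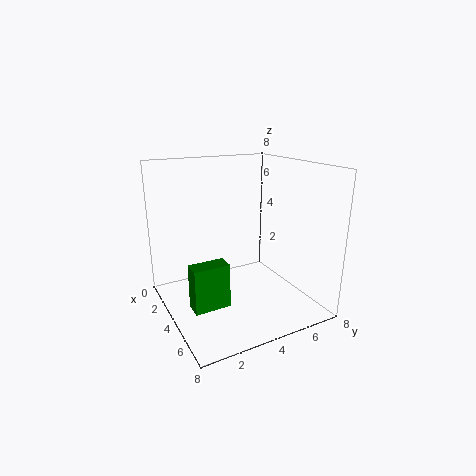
x = 4; y = 1; z = 0.5; w = 1; h = 2.5; c = 'green'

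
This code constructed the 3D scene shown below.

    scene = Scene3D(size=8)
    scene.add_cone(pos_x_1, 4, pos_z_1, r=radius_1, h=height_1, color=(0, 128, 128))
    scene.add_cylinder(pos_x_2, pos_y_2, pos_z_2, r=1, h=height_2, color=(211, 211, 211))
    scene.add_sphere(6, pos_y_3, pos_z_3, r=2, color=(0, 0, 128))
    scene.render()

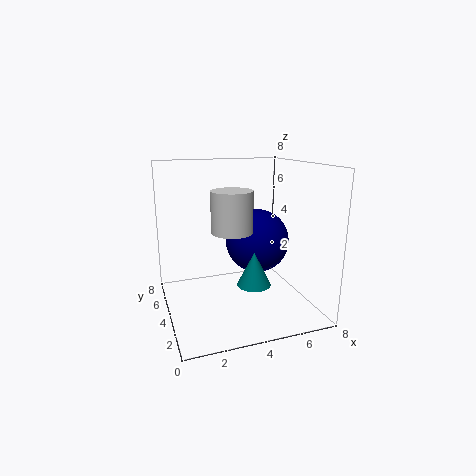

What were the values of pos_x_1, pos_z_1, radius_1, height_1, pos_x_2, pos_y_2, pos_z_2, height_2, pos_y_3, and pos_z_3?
pos_x_1 = 5
pos_z_1 = 1
radius_1 = 1
height_1 = 2
pos_x_2 = 3
pos_y_2 = 2
pos_z_2 = 5
height_2 = 2
pos_y_3 = 6
pos_z_3 = 3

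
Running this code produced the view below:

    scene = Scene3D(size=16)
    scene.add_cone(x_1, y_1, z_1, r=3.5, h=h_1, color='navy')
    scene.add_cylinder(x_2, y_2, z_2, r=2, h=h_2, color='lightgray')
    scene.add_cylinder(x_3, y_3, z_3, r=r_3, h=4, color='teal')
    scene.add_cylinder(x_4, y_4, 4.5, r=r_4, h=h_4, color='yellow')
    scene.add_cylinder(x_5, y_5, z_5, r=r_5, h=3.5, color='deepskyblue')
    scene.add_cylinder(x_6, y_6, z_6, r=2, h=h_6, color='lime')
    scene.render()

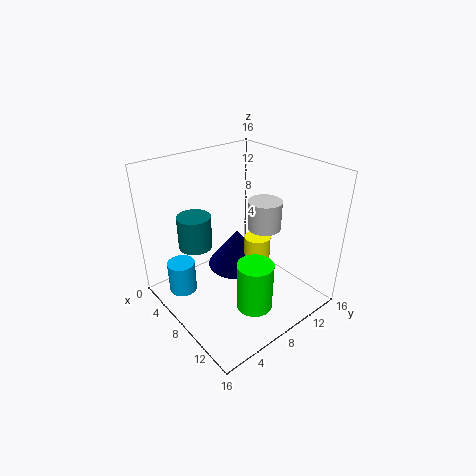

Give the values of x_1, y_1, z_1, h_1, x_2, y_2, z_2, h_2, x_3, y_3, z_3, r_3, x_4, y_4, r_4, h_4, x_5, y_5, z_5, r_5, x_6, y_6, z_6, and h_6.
x_1 = 6, y_1 = 9.5, z_1 = 3, h_1 = 4.5, x_2 = 7.5, y_2 = 12.5, z_2 = 7.5, h_2 = 3.5, x_3 = 3, y_3 = 5.5, z_3 = 5.5, r_3 = 2, x_4 = 8.5, y_4 = 10.5, r_4 = 1.5, h_4 = 3, x_5 = 5.5, y_5 = 2, z_5 = 2.5, r_5 = 1.5, x_6 = 11.5, y_6 = 7.5, z_6 = 1, h_6 = 5.5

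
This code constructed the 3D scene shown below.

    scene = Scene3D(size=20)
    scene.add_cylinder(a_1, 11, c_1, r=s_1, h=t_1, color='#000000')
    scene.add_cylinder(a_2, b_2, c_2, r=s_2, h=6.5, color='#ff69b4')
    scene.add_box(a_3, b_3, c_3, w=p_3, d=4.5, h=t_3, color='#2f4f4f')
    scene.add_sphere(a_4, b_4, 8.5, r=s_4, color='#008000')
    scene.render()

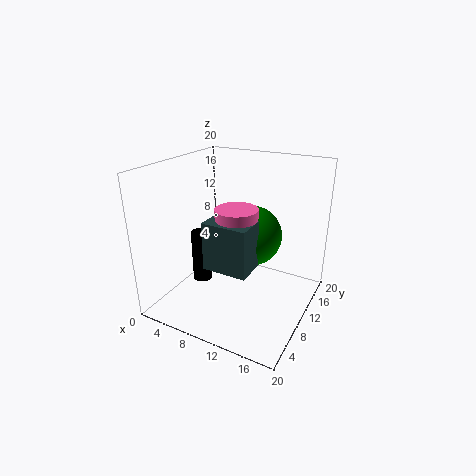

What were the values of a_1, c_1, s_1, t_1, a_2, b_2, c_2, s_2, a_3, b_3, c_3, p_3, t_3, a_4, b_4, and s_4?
a_1 = 3
c_1 = 1
s_1 = 1.5
t_1 = 8
a_2 = 9.5
b_2 = 10.5
c_2 = 7.5
s_2 = 3
a_3 = 6
b_3 = 7
c_3 = 5.5
p_3 = 6.5
t_3 = 7
a_4 = 10
b_4 = 14.5
s_4 = 4.5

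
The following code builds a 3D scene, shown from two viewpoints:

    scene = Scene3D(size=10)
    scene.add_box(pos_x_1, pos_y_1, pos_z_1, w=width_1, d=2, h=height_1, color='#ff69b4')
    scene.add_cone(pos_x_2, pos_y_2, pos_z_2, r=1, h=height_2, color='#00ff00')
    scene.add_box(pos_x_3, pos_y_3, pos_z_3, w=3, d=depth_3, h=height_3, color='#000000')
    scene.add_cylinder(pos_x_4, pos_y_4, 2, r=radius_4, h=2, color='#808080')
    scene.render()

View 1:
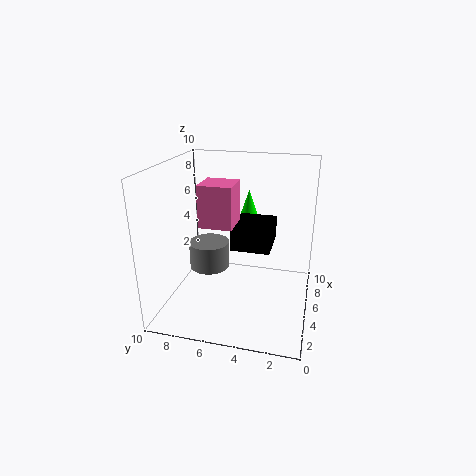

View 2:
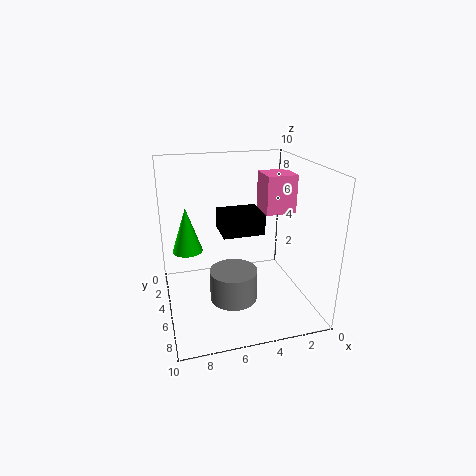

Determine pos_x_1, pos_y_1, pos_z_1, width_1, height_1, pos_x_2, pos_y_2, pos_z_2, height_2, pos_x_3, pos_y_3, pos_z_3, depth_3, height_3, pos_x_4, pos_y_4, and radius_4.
pos_x_1 = 1.5, pos_y_1 = 4.5, pos_z_1 = 7, width_1 = 2, height_1 = 2.5, pos_x_2 = 8.5, pos_y_2 = 5, pos_z_2 = 4.5, height_2 = 3, pos_x_3 = 3, pos_y_3 = 2.5, pos_z_3 = 5, depth_3 = 2.5, height_3 = 1.5, pos_x_4 = 6, pos_y_4 = 7.5, radius_4 = 1.5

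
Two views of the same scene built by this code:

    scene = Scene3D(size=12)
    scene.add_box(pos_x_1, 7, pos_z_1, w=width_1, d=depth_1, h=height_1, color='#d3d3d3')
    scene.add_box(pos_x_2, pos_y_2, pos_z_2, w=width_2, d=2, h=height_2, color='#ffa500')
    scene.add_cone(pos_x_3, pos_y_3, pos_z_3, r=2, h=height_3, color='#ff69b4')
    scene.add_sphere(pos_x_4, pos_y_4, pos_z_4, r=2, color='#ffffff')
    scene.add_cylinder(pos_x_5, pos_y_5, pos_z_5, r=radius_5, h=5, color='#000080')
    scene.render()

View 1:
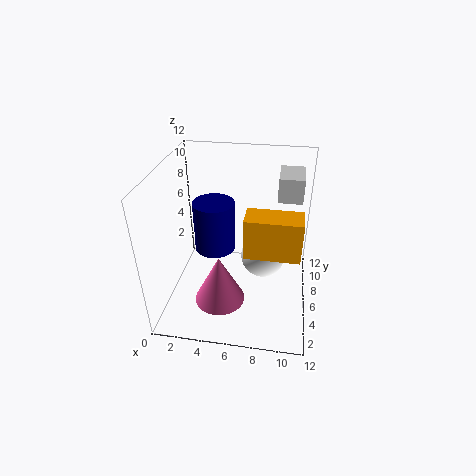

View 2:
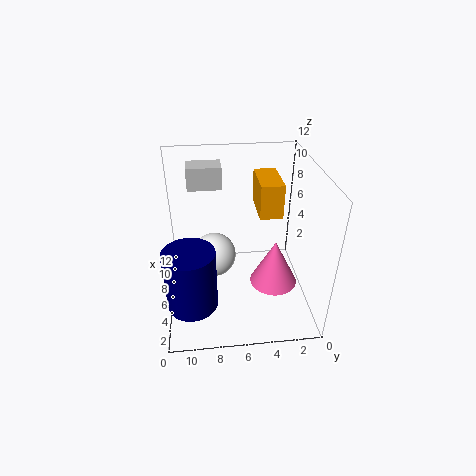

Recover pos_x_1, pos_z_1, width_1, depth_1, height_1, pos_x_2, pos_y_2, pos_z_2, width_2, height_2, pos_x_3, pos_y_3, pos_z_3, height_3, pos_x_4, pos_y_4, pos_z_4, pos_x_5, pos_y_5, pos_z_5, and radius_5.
pos_x_1 = 9, pos_z_1 = 9, width_1 = 2, depth_1 = 3, height_1 = 2, pos_x_2 = 7, pos_y_2 = 2, pos_z_2 = 7, width_2 = 4, height_2 = 3, pos_x_3 = 5, pos_y_3 = 3, pos_z_3 = 2, height_3 = 4, pos_x_4 = 8, pos_y_4 = 8, pos_z_4 = 3, pos_x_5 = 3, pos_y_5 = 10, pos_z_5 = 2, radius_5 = 2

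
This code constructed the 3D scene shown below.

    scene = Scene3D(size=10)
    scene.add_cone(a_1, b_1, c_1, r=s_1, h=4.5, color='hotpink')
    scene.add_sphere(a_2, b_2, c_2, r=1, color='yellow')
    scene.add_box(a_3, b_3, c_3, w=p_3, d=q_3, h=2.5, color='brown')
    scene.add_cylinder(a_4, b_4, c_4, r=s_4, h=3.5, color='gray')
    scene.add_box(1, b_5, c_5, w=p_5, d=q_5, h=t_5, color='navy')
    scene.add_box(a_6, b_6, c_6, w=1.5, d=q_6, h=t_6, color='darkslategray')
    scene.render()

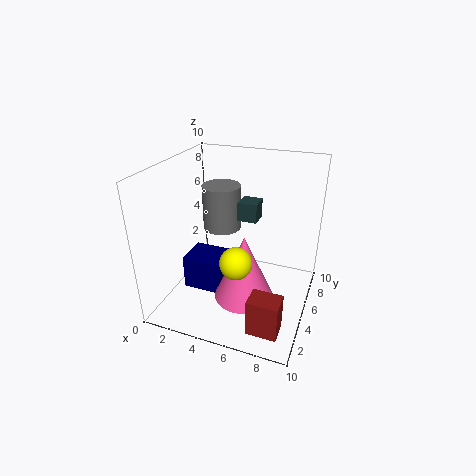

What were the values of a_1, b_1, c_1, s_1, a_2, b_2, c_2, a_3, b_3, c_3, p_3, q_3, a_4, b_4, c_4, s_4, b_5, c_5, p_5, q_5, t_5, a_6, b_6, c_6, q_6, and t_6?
a_1 = 6, b_1 = 3.5, c_1 = 1.5, s_1 = 2, a_2 = 6, b_2 = 2, c_2 = 5, a_3 = 7, b_3 = 1, c_3 = 0.5, p_3 = 2, q_3 = 1.5, a_4 = 2.5, b_4 = 8, c_4 = 4, s_4 = 1.5, b_5 = 4, c_5 = 0.5, p_5 = 3, q_5 = 2.5, t_5 = 2.5, a_6 = 4, b_6 = 7.5, c_6 = 5, q_6 = 1.5, t_6 = 1.5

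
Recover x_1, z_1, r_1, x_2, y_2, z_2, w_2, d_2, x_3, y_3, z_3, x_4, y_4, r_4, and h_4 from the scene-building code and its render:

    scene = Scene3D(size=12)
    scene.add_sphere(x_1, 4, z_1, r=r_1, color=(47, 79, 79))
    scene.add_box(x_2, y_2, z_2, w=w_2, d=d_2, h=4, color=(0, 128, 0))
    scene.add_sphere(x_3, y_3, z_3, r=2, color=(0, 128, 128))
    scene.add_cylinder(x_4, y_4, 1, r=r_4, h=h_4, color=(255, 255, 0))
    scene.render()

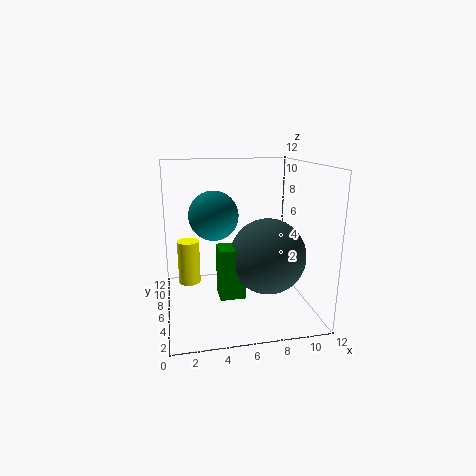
x_1 = 8, z_1 = 5, r_1 = 3, x_2 = 4, y_2 = 3, z_2 = 2, w_2 = 2, d_2 = 2, x_3 = 4, y_3 = 6, z_3 = 8, x_4 = 2, y_4 = 9, r_4 = 1, h_4 = 4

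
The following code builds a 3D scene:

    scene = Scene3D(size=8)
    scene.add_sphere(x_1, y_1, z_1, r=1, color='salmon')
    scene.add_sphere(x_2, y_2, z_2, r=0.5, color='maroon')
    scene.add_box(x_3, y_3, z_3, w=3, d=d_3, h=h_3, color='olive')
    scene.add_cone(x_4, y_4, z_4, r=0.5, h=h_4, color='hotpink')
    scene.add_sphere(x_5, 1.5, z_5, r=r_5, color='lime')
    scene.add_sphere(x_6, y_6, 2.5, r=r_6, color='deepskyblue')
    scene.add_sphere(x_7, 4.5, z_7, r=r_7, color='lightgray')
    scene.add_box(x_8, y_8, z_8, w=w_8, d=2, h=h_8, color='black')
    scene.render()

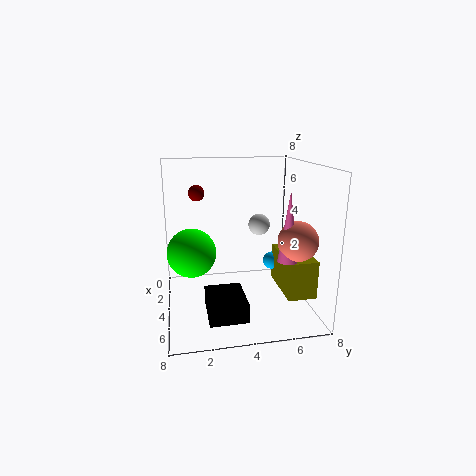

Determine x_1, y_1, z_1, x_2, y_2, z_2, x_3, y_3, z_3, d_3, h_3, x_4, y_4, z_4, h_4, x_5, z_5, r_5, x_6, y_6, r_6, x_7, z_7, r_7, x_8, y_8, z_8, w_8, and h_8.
x_1 = 6.5; y_1 = 6.5; z_1 = 4.5; x_2 = 1; y_2 = 2; z_2 = 6; x_3 = 4; y_3 = 6; z_3 = 1.5; d_3 = 1.5; h_3 = 2; x_4 = 6.5; y_4 = 6; z_4 = 3.5; h_4 = 3.5; x_5 = 2; z_5 = 2.5; r_5 = 1.5; x_6 = 4; y_6 = 6; r_6 = 0.5; x_7 = 6.5; z_7 = 5.5; r_7 = 0.5; x_8 = 4.5; y_8 = 2; z_8 = 0.5; w_8 = 2.5; h_8 = 1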